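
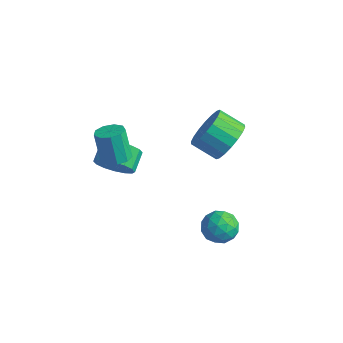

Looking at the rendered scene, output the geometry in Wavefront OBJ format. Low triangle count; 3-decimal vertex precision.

v 1.45 -0.017 -3.892
v 2.25 0.167 -3.513
v 1.99 -1.267 -4.427
v 2.79 -1.083 -4.048
v 2.08 -1.286 -3.527
v 1.746 -0.513 -3.197
v 2.494 -0.587 -4.743
v 2.16 0.186 -4.413
v 2.896 -0.185 -4.04
v 2.639 -0.617 -3.288
v 1.601 -0.483 -4.652
v 1.344 -0.915 -3.9
v 1.802 0.185 -3.656
v 2.438 -1.285 -4.284
v 2.02 -1.404 -3.978
v 2.49 -1.296 -3.755
v 1.506 -0.215 -3.47
v 1.976 -0.107 -3.247
v 1.876 -0.961 -3.255
v 2.264 -0.993 -4.693
v 2.734 -0.885 -4.47
v 1.75 0.196 -4.185
v 2.22 0.304 -3.962
v 2.364 -0.139 -4.685
v 2.652 0.086 -3.743
v 2.97 -0.649 -4.057
v 2.796 -0.357 -4.466
v 2.6 0.097 -4.271
v 2.502 -0.168 -3.301
v 2.819 -0.903 -3.615
v 2.402 -1.022 -3.309
v 2.205 -0.568 -3.114
v 2.881 -0.375 -3.61
v 1.421 -0.197 -4.325
v 1.738 -0.932 -4.639
v 2.035 -0.532 -4.826
v 1.838 -0.078 -4.631
v 1.27 -0.451 -3.883
v 1.588 -1.186 -4.197
v 1.64 -1.197 -3.669
v 1.444 -0.743 -3.474
v 1.359 -0.725 -4.33
v 0.681 1.569 -0.254
v 1.36 0.896 0.291
v 0.298 0.398 0.999
v -0.381 1.071 0.454
v 1.357 1.298 0.57
v 0.295 0.8 1.278
v 1.221 1.754 0.686
v 0.159 1.256 1.394
v 0.978 2.173 0.616
v -0.084 1.675 1.324
v 0.676 2.472 0.374
v -0.386 1.974 1.082
v 0.375 2.593 0.007
v -0.687 2.095 0.715
v 0.134 2.511 -0.411
v -0.928 2.012 0.297
v 0.002 2.242 -0.799
v -1.06 1.744 -0.091
v 0.005 1.84 -1.078
v -1.057 1.342 -0.37
v 0.141 1.384 -1.194
v -0.921 0.886 -0.486
v 0.384 0.965 -1.124
v -0.678 0.467 -0.416
v 0.686 0.666 -0.882
v -0.376 0.168 -0.174
v 0.987 0.545 -0.515
v -0.075 0.047 0.193
v 1.228 0.628 -0.097
v 0.166 0.129 0.611
v -3.152 -1.918 -2.32
v -2.789 -2.264 -1.477
v -3.205 -1.388 -0.938
v -3.568 -1.042 -1.78
v -2.421 -1.971 -1.669
v -2.838 -1.095 -1.129
v -2.249 -1.664 -2.034
v -2.666 -0.788 -1.495
v -2.319 -1.426 -2.476
v -2.736 -0.549 -1.937
v -2.612 -1.319 -2.876
v -3.029 -0.443 -2.337
v -3.05 -1.373 -3.127
v -3.466 -0.496 -2.588
v -3.515 -1.572 -3.162
v -3.931 -0.696 -2.623
v -3.882 -1.865 -2.971
v -4.299 -0.989 -2.431
v -4.054 -2.172 -2.605
v -4.471 -1.296 -2.066
v -3.984 -2.411 -2.163
v -4.401 -1.534 -1.624
v -3.691 -2.517 -1.763
v -4.108 -1.641 -1.224
v -3.254 -2.464 -1.512
v -3.67 -1.587 -0.973
v -2.143 -2.695 -0.419
v -1.633 -2.22 -0.282
v -2.128 -2.13 1.237
v -2.637 -2.605 1.099
v -2.038 -1.993 -0.427
v -2.532 -1.903 1.092
v -2.491 -2.095 -0.569
v -2.986 -2.004 0.95
v -2.781 -2.477 -0.64
v -3.276 -2.387 0.879
v -2.773 -2.962 -0.609
v -3.267 -2.872 0.91
v -2.469 -3.322 -0.489
v -2.964 -3.231 1.03
v -2.013 -3.388 -0.336
v -2.508 -3.298 1.183
v -1.618 -3.131 -0.223
v -2.112 -3.04 1.296
v -1.468 -2.669 -0.201
v -1.962 -2.579 1.318
f 1 38 17
f 38 12 41
f 17 41 6
f 38 41 17
f 1 17 13
f 17 6 18
f 13 18 2
f 17 18 13
f 1 13 22
f 13 2 23
f 22 23 8
f 13 23 22
f 1 22 34
f 22 8 37
f 34 37 11
f 22 37 34
f 1 34 38
f 34 11 42
f 38 42 12
f 34 42 38
f 2 18 29
f 18 6 32
f 29 32 10
f 18 32 29
f 6 41 19
f 41 12 40
f 19 40 5
f 41 40 19
f 12 42 39
f 42 11 35
f 39 35 3
f 42 35 39
f 11 37 36
f 37 8 24
f 36 24 7
f 37 24 36
f 8 23 28
f 23 2 25
f 28 25 9
f 23 25 28
f 4 30 16
f 30 10 31
f 16 31 5
f 30 31 16
f 4 16 14
f 16 5 15
f 14 15 3
f 16 15 14
f 4 14 21
f 14 3 20
f 21 20 7
f 14 20 21
f 4 21 26
f 21 7 27
f 26 27 9
f 21 27 26
f 4 26 30
f 26 9 33
f 30 33 10
f 26 33 30
f 5 31 19
f 31 10 32
f 19 32 6
f 31 32 19
f 3 15 39
f 15 5 40
f 39 40 12
f 15 40 39
f 7 20 36
f 20 3 35
f 36 35 11
f 20 35 36
f 9 27 28
f 27 7 24
f 28 24 8
f 27 24 28
f 10 33 29
f 33 9 25
f 29 25 2
f 33 25 29
f 44 43 47
f 44 47 45
f 45 47 48
f 45 48 46
f 47 43 49
f 47 49 48
f 48 49 50
f 48 50 46
f 49 43 51
f 49 51 50
f 50 51 52
f 50 52 46
f 51 43 53
f 51 53 52
f 52 53 54
f 52 54 46
f 53 43 55
f 53 55 54
f 54 55 56
f 54 56 46
f 55 43 57
f 55 57 56
f 56 57 58
f 56 58 46
f 57 43 59
f 57 59 58
f 58 59 60
f 58 60 46
f 59 43 61
f 59 61 60
f 60 61 62
f 60 62 46
f 61 43 63
f 61 63 62
f 62 63 64
f 62 64 46
f 63 43 65
f 63 65 64
f 64 65 66
f 64 66 46
f 65 43 67
f 65 67 66
f 66 67 68
f 66 68 46
f 67 43 69
f 67 69 68
f 68 69 70
f 68 70 46
f 69 43 71
f 69 71 70
f 70 71 72
f 70 72 46
f 71 43 44
f 71 44 72
f 72 44 45
f 72 45 46
f 74 73 77
f 74 77 75
f 75 77 78
f 75 78 76
f 77 73 79
f 77 79 78
f 78 79 80
f 78 80 76
f 79 73 81
f 79 81 80
f 80 81 82
f 80 82 76
f 81 73 83
f 81 83 82
f 82 83 84
f 82 84 76
f 83 73 85
f 83 85 84
f 84 85 86
f 84 86 76
f 85 73 87
f 85 87 86
f 86 87 88
f 86 88 76
f 87 73 89
f 87 89 88
f 88 89 90
f 88 90 76
f 89 73 91
f 89 91 90
f 90 91 92
f 90 92 76
f 91 73 93
f 91 93 92
f 92 93 94
f 92 94 76
f 93 73 95
f 93 95 94
f 94 95 96
f 94 96 76
f 95 73 97
f 95 97 96
f 96 97 98
f 96 98 76
f 97 73 74
f 97 74 98
f 98 74 75
f 98 75 76
f 100 99 103
f 100 103 101
f 101 103 104
f 101 104 102
f 103 99 105
f 103 105 104
f 104 105 106
f 104 106 102
f 105 99 107
f 105 107 106
f 106 107 108
f 106 108 102
f 107 99 109
f 107 109 108
f 108 109 110
f 108 110 102
f 109 99 111
f 109 111 110
f 110 111 112
f 110 112 102
f 111 99 113
f 111 113 112
f 112 113 114
f 112 114 102
f 113 99 115
f 113 115 114
f 114 115 116
f 114 116 102
f 115 99 117
f 115 117 116
f 116 117 118
f 116 118 102
f 117 99 100
f 117 100 118
f 118 100 101
f 118 101 102



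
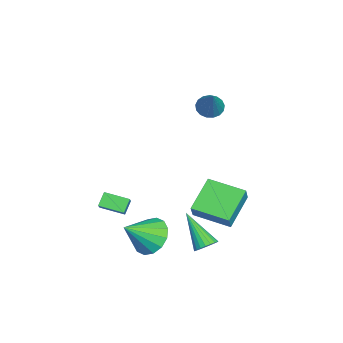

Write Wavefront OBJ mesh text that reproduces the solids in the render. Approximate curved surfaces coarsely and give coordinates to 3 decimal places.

v 2.988 3.589 -3.892
v 3.355 3.82 -3.448
v 1.892 2.551 -2.448
v 3.169 3.997 -3.462
v 2.951 4.105 -3.55
v 2.741 4.123 -3.697
v 2.572 4.049 -3.878
v 2.476 3.895 -4.061
v 2.469 3.689 -4.215
v 2.551 3.465 -4.314
v 2.709 3.263 -4.339
v 2.915 3.117 -4.287
v 3.134 3.053 -4.167
v 3.328 3.082 -4
v 3.463 3.198 -3.813
v 3.516 3.382 -3.641
v 3.478 3.602 -3.512
v -3.707 3.141 1.332
v -3.169 3.02 0.885
v -2.393 3.379 2.848
v -3.212 3.356 0.87
v -3.369 3.644 0.961
v -3.604 3.816 1.137
v -3.861 3.833 1.357
v -4.084 3.692 1.572
v -4.22 3.425 1.732
v -4.238 3.093 1.8
v -4.135 2.771 1.761
v -3.933 2.535 1.623
v -3.68 2.437 1.419
v -3.433 2.5 1.195
v -3.248 2.711 1.002
v 1.799 -1.482 -2.435
v 1.268 -1.275 -1.859
v 1.966 -0.275 -2.714
v 1.435 -0.068 -2.139
v 2.505 -1.432 -1.801
v 1.974 -1.225 -1.226
v 2.672 -0.225 -2.081
v 2.141 -0.018 -1.505
v -1.696 3.344 -2.975
v -1.115 3.295 -2.101
v -1.096 5.197 -3.27
v -0.515 5.148 -2.396
v -0.145 2.672 -4.044
v 0.436 2.623 -3.17
v 0.455 4.525 -4.339
v 1.036 4.476 -3.465
v 2.669 0.99 -3.633
v 3.561 1.614 -3.679
v 3.511 -0.13 -2.487
v 3.259 1.824 -3.252
v 2.798 1.81 -2.926
v 2.303 1.577 -2.79
v 1.906 1.186 -2.879
v 1.713 0.743 -3.171
v 1.776 0.366 -3.586
v 2.078 0.156 -4.013
v 2.539 0.17 -4.339
v 3.034 0.403 -4.475
v 3.432 0.794 -4.386
v 3.624 1.237 -4.095
f 2 1 4
f 2 4 3
f 4 1 5
f 4 5 3
f 5 1 6
f 5 6 3
f 6 1 7
f 6 7 3
f 7 1 8
f 7 8 3
f 8 1 9
f 8 9 3
f 9 1 10
f 9 10 3
f 10 1 11
f 10 11 3
f 11 1 12
f 11 12 3
f 12 1 13
f 12 13 3
f 13 1 14
f 13 14 3
f 14 1 15
f 14 15 3
f 15 1 16
f 15 16 3
f 16 1 17
f 16 17 3
f 17 1 2
f 17 2 3
f 19 18 21
f 19 21 20
f 21 18 22
f 21 22 20
f 22 18 23
f 22 23 20
f 23 18 24
f 23 24 20
f 24 18 25
f 24 25 20
f 25 18 26
f 25 26 20
f 26 18 27
f 26 27 20
f 27 18 28
f 27 28 20
f 28 18 29
f 28 29 20
f 29 18 30
f 29 30 20
f 30 18 31
f 30 31 20
f 31 18 32
f 31 32 20
f 32 18 19
f 32 19 20
f 34 36 33
f 37 34 33
f 33 36 35
f 35 37 33
f 34 40 36
f 38 34 37
f 38 40 34
f 36 40 35
f 39 37 35
f 35 40 39
f 39 38 37
f 40 38 39
f 42 44 41
f 45 42 41
f 41 44 43
f 43 45 41
f 42 48 44
f 46 42 45
f 46 48 42
f 44 48 43
f 47 45 43
f 43 48 47
f 47 46 45
f 48 46 47
f 50 49 52
f 50 52 51
f 52 49 53
f 52 53 51
f 53 49 54
f 53 54 51
f 54 49 55
f 54 55 51
f 55 49 56
f 55 56 51
f 56 49 57
f 56 57 51
f 57 49 58
f 57 58 51
f 58 49 59
f 58 59 51
f 59 49 60
f 59 60 51
f 60 49 61
f 60 61 51
f 61 49 62
f 61 62 51
f 62 49 50
f 62 50 51



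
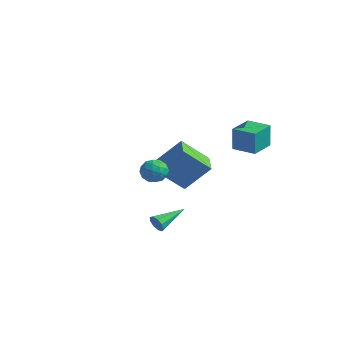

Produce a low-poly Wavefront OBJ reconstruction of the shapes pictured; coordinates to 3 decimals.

v -2.812 1.637 -2.497
v -2.079 1.86 -2.101
v -2.081 0.94 -3.459
v -1.348 1.163 -3.063
v -1.889 0.608 -2.686
v -2.341 1.039 -2.092
v -1.819 1.761 -3.468
v -2.271 2.192 -2.874
v -1.465 1.937 -2.702
v -1.509 1.225 -2.219
v -2.651 1.575 -3.341
v -2.695 0.863 -2.858
v -2.51 1.81 -2.215
v -1.65 0.99 -3.345
v -1.968 0.664 -3.124
v -1.537 0.795 -2.891
v -2.664 1.327 -2.209
v -2.233 1.458 -1.976
v -2.121 0.722 -2.32
v -1.927 1.342 -3.584
v -1.496 1.473 -3.351
v -2.623 2.005 -2.669
v -2.192 2.136 -2.436
v -2.039 2.078 -3.24
v -1.718 1.986 -2.335
v -1.288 1.576 -2.901
v -1.565 1.928 -3.139
v -1.831 2.181 -2.789
v -1.744 1.568 -2.051
v -1.314 1.158 -2.617
v -1.632 0.831 -2.395
v -1.898 1.085 -2.045
v -1.383 1.613 -2.404
v -2.846 1.642 -2.943
v -2.416 1.232 -3.509
v -2.262 1.715 -3.515
v -2.528 1.969 -3.165
v -2.872 1.224 -2.659
v -2.442 0.814 -3.225
v -2.329 0.619 -2.771
v -2.595 0.872 -2.421
v -2.777 1.187 -3.156
v 3.136 -3.524 -3.165
v 3.376 -3.699 -2.679
v 3.384 -1.716 -2.635
v 3.649 -3.656 -2.955
v 3.681 -3.551 -3.329
v 3.458 -3.433 -3.626
v 3.085 -3.357 -3.708
v 2.735 -3.36 -3.536
v 2.573 -3.439 -3.19
v 2.674 -3.558 -2.833
v 2.991 -3.661 -2.631
v 2.712 2.617 0.151
v 2.733 2.572 1.67
v 2.413 4.157 0.201
v 2.434 4.112 1.72
v 4.106 2.888 0.14
v 4.127 2.843 1.659
v 3.807 4.428 0.19
v 3.828 4.383 1.709
v -3.764 3.101 -3.148
v -2.702 4.159 -1.538
v -2.774 4.358 -4.628
v -1.711 5.416 -3.018
v -2.589 2.064 -3.242
v -1.526 3.122 -1.632
v -1.598 3.321 -4.722
v -0.536 4.379 -3.112
f 1 38 17
f 38 12 41
f 17 41 6
f 38 41 17
f 1 17 13
f 17 6 18
f 13 18 2
f 17 18 13
f 1 13 22
f 13 2 23
f 22 23 8
f 13 23 22
f 1 22 34
f 22 8 37
f 34 37 11
f 22 37 34
f 1 34 38
f 34 11 42
f 38 42 12
f 34 42 38
f 2 18 29
f 18 6 32
f 29 32 10
f 18 32 29
f 6 41 19
f 41 12 40
f 19 40 5
f 41 40 19
f 12 42 39
f 42 11 35
f 39 35 3
f 42 35 39
f 11 37 36
f 37 8 24
f 36 24 7
f 37 24 36
f 8 23 28
f 23 2 25
f 28 25 9
f 23 25 28
f 4 30 16
f 30 10 31
f 16 31 5
f 30 31 16
f 4 16 14
f 16 5 15
f 14 15 3
f 16 15 14
f 4 14 21
f 14 3 20
f 21 20 7
f 14 20 21
f 4 21 26
f 21 7 27
f 26 27 9
f 21 27 26
f 4 26 30
f 26 9 33
f 30 33 10
f 26 33 30
f 5 31 19
f 31 10 32
f 19 32 6
f 31 32 19
f 3 15 39
f 15 5 40
f 39 40 12
f 15 40 39
f 7 20 36
f 20 3 35
f 36 35 11
f 20 35 36
f 9 27 28
f 27 7 24
f 28 24 8
f 27 24 28
f 10 33 29
f 33 9 25
f 29 25 2
f 33 25 29
f 44 43 46
f 44 46 45
f 46 43 47
f 46 47 45
f 47 43 48
f 47 48 45
f 48 43 49
f 48 49 45
f 49 43 50
f 49 50 45
f 50 43 51
f 50 51 45
f 51 43 52
f 51 52 45
f 52 43 53
f 52 53 45
f 53 43 44
f 53 44 45
f 55 57 54
f 58 55 54
f 54 57 56
f 56 58 54
f 55 61 57
f 59 55 58
f 59 61 55
f 57 61 56
f 60 58 56
f 56 61 60
f 60 59 58
f 61 59 60
f 63 65 62
f 66 63 62
f 62 65 64
f 64 66 62
f 63 69 65
f 67 63 66
f 67 69 63
f 65 69 64
f 68 66 64
f 64 69 68
f 68 67 66
f 69 67 68



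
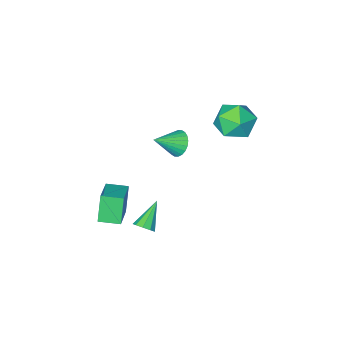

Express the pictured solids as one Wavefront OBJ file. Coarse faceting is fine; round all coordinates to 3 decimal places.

v 2.381 -0.788 -3.809
v 1.955 -1.205 -2.4
v 3.368 0.442 -3.147
v 2.942 0.025 -1.738
v 3.218 -1.485 -3.762
v 2.792 -1.902 -2.353
v 4.205 -0.255 -3.1
v 3.779 -0.672 -1.691
v -3.494 0.929 1.278
v -2.733 1.755 1.443
v -2.567 -0.155 2.437
v -1.806 0.671 2.602
v -2.864 0.786 2.998
v -3.437 1.456 2.282
v -1.863 0.144 1.598
v -2.436 0.814 0.882
v -1.725 1.271 1.641
v -2.344 1.667 2.507
v -2.956 -0.067 1.373
v -3.575 0.329 2.239
v -1 -1.539 -0.867
v -0.658 -1.809 -1.489
v 0.26 -1.721 -0.093
v -0.601 -1.519 -1.513
v -0.605 -1.232 -1.439
v -0.669 -0.992 -1.278
v -0.784 -0.835 -1.054
v -0.931 -0.785 -0.801
v -1.089 -0.85 -0.559
v -1.234 -1.019 -0.363
v -1.343 -1.268 -0.244
v -1.4 -1.558 -0.22
v -1.396 -1.845 -0.294
v -1.331 -2.086 -0.456
v -1.217 -2.243 -0.679
v -1.069 -2.293 -0.932
v -0.911 -2.228 -1.174
v -0.767 -2.058 -1.37
v 3.384 2.561 -1.494
v 3.772 2.502 -1.109
v 2.336 1.979 -0.526
v 3.612 2.841 -1.079
v 3.344 3.049 -1.243
v 3.096 3.029 -1.524
v 2.982 2.79 -1.791
v 3.056 2.444 -1.919
v 3.283 2.153 -1.848
v 3.558 2.053 -1.611
v 3.751 2.191 -1.319
f 2 4 1
f 5 2 1
f 1 4 3
f 3 5 1
f 2 8 4
f 6 2 5
f 6 8 2
f 4 8 3
f 7 5 3
f 3 8 7
f 7 6 5
f 8 6 7
f 9 20 14
f 9 14 10
f 9 10 16
f 9 16 19
f 9 19 20
f 10 14 18
f 14 20 13
f 20 19 11
f 19 16 15
f 16 10 17
f 12 18 13
f 12 13 11
f 12 11 15
f 12 15 17
f 12 17 18
f 13 18 14
f 11 13 20
f 15 11 19
f 17 15 16
f 18 17 10
f 22 21 24
f 22 24 23
f 24 21 25
f 24 25 23
f 25 21 26
f 25 26 23
f 26 21 27
f 26 27 23
f 27 21 28
f 27 28 23
f 28 21 29
f 28 29 23
f 29 21 30
f 29 30 23
f 30 21 31
f 30 31 23
f 31 21 32
f 31 32 23
f 32 21 33
f 32 33 23
f 33 21 34
f 33 34 23
f 34 21 35
f 34 35 23
f 35 21 36
f 35 36 23
f 36 21 37
f 36 37 23
f 37 21 38
f 37 38 23
f 38 21 22
f 38 22 23
f 40 39 42
f 40 42 41
f 42 39 43
f 42 43 41
f 43 39 44
f 43 44 41
f 44 39 45
f 44 45 41
f 45 39 46
f 45 46 41
f 46 39 47
f 46 47 41
f 47 39 48
f 47 48 41
f 48 39 49
f 48 49 41
f 49 39 40
f 49 40 41



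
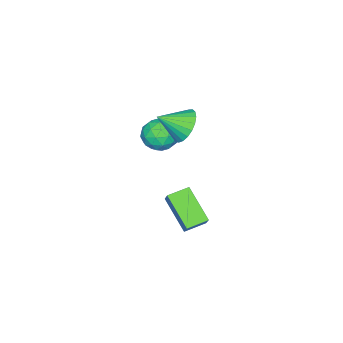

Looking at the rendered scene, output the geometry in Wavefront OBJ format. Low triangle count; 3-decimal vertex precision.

v -3.757 -2.191 3.082
v -3.049 -2.02 2.488
v -2.923 -3.089 3.818
v -2.994 -1.745 2.761
v -3.071 -1.548 3.09
v -3.267 -1.462 3.417
v -3.547 -1.502 3.686
v -3.864 -1.661 3.851
v -4.162 -1.911 3.883
v -4.39 -2.21 3.776
v -4.509 -2.506 3.55
v -4.498 -2.747 3.242
v -4.358 -2.892 2.907
v -4.115 -2.915 2.602
v -3.81 -2.814 2.38
v -3.495 -2.604 2.28
v -3.226 -2.323 2.318
v -3.43 -3.234 2.544
v -2.95 -3.383 1.767
v -4.67 -3.737 1.873
v -4.19 -3.886 1.096
v -4.036 -4.41 1.844
v -3.269 -4.099 2.258
v -4.351 -3.021 1.382
v -3.584 -2.71 1.796
v -3.519 -3.251 1.049
v -3.324 -4.11 1.334
v -4.296 -3.01 2.306
v -4.101 -3.869 2.591
v -3.081 -3.264 2.214
v -4.539 -3.856 1.426
v -4.448 -4.164 1.865
v -4.166 -4.252 1.409
v -3.269 -3.685 2.503
v -2.987 -3.773 2.046
v -3.625 -4.376 2.091
v -4.633 -3.347 1.594
v -4.351 -3.435 1.137
v -3.454 -2.868 2.231
v -3.172 -2.956 1.775
v -3.995 -2.744 1.549
v -3.133 -3.274 1.336
v -3.862 -3.571 0.942
v -3.956 -3.062 1.109
v -3.506 -2.879 1.353
v -3.019 -3.779 1.503
v -3.748 -4.075 1.109
v -3.657 -4.383 1.548
v -3.207 -4.2 1.792
v -3.353 -3.702 1.081
v -3.872 -3.045 2.531
v -4.601 -3.341 2.137
v -4.413 -2.92 1.848
v -3.963 -2.737 2.092
v -3.758 -3.549 2.698
v -4.487 -3.846 2.304
v -4.114 -4.241 2.287
v -3.664 -4.058 2.531
v -4.267 -3.418 2.559
v -4.554 -2.629 -2.167
v -4.132 -2.199 -1.419
v -3.96 -1.155 -3.349
v -3.538 -0.726 -2.601
v -3.622 -3.174 -2.379
v -3.2 -2.745 -1.631
v -3.028 -1.701 -3.561
v -2.606 -1.271 -2.813
f 2 1 4
f 2 4 3
f 4 1 5
f 4 5 3
f 5 1 6
f 5 6 3
f 6 1 7
f 6 7 3
f 7 1 8
f 7 8 3
f 8 1 9
f 8 9 3
f 9 1 10
f 9 10 3
f 10 1 11
f 10 11 3
f 11 1 12
f 11 12 3
f 12 1 13
f 12 13 3
f 13 1 14
f 13 14 3
f 14 1 15
f 14 15 3
f 15 1 16
f 15 16 3
f 16 1 17
f 16 17 3
f 17 1 2
f 17 2 3
f 18 55 34
f 55 29 58
f 34 58 23
f 55 58 34
f 18 34 30
f 34 23 35
f 30 35 19
f 34 35 30
f 18 30 39
f 30 19 40
f 39 40 25
f 30 40 39
f 18 39 51
f 39 25 54
f 51 54 28
f 39 54 51
f 18 51 55
f 51 28 59
f 55 59 29
f 51 59 55
f 19 35 46
f 35 23 49
f 46 49 27
f 35 49 46
f 23 58 36
f 58 29 57
f 36 57 22
f 58 57 36
f 29 59 56
f 59 28 52
f 56 52 20
f 59 52 56
f 28 54 53
f 54 25 41
f 53 41 24
f 54 41 53
f 25 40 45
f 40 19 42
f 45 42 26
f 40 42 45
f 21 47 33
f 47 27 48
f 33 48 22
f 47 48 33
f 21 33 31
f 33 22 32
f 31 32 20
f 33 32 31
f 21 31 38
f 31 20 37
f 38 37 24
f 31 37 38
f 21 38 43
f 38 24 44
f 43 44 26
f 38 44 43
f 21 43 47
f 43 26 50
f 47 50 27
f 43 50 47
f 22 48 36
f 48 27 49
f 36 49 23
f 48 49 36
f 20 32 56
f 32 22 57
f 56 57 29
f 32 57 56
f 24 37 53
f 37 20 52
f 53 52 28
f 37 52 53
f 26 44 45
f 44 24 41
f 45 41 25
f 44 41 45
f 27 50 46
f 50 26 42
f 46 42 19
f 50 42 46
f 61 63 60
f 64 61 60
f 60 63 62
f 62 64 60
f 61 67 63
f 65 61 64
f 65 67 61
f 63 67 62
f 66 64 62
f 62 67 66
f 66 65 64
f 67 65 66



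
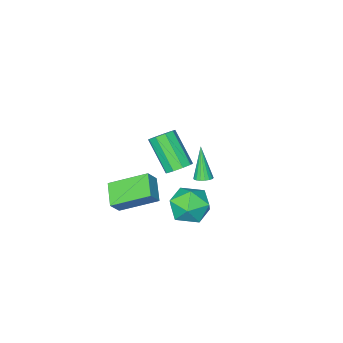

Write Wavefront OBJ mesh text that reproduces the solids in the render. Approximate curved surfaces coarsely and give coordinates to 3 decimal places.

v -1.142 1.52 -2.014
v -0.687 2.034 -1.083
v 0.167 0.186 -1.917
v 0.622 0.7 -0.986
v -0.414 0.19 -0.917
v -1.223 1.014 -0.977
v 0.703 1.206 -2.023
v -0.106 2.03 -2.083
v 0.453 1.839 -1.088
v -0.237 1.211 -0.405
v -0.283 1.009 -2.595
v -0.973 0.381 -1.912
v -3.273 -1.598 -2.881
v -2.905 -1.932 -2.935
v -3.647 -2.302 -1.079
v -2.801 -1.757 -2.845
v -2.79 -1.551 -2.762
v -2.875 -1.354 -2.703
v -3.039 -1.205 -2.679
v -3.249 -1.134 -2.694
v -3.464 -1.155 -2.747
v -3.641 -1.264 -2.826
v -3.746 -1.438 -2.916
v -3.757 -1.645 -2.999
v -3.672 -1.841 -3.059
v -3.508 -1.99 -3.083
v -3.298 -2.061 -3.067
v -3.083 -2.04 -3.014
v 2.367 -1.099 -0.356
v 1.038 0.248 0.577
v 3.012 -0.048 -0.954
v 1.683 1.299 -0.021
v 2.917 -1.039 0.341
v 1.588 0.308 1.274
v 3.562 0.012 -0.257
v 2.233 1.359 0.676
v 1.354 2.353 2.853
v 1.847 2.001 2.544
v 1.799 0.636 4.018
v 1.306 0.987 4.327
v 2.033 2.311 2.837
v 1.984 0.946 4.311
v 1.9 2.641 3.137
v 1.852 1.275 4.612
v 1.513 2.835 3.305
v 1.464 1.47 4.779
v 1.051 2.804 3.261
v 1.002 1.439 4.735
v 0.731 2.562 3.026
v 0.682 1.196 4.5
v 0.702 2.221 2.71
v 0.654 0.856 4.184
v 0.979 1.943 2.461
v 0.931 0.577 3.935
v 1.431 1.856 2.395
v 1.383 0.49 3.87
f 1 12 6
f 1 6 2
f 1 2 8
f 1 8 11
f 1 11 12
f 2 6 10
f 6 12 5
f 12 11 3
f 11 8 7
f 8 2 9
f 4 10 5
f 4 5 3
f 4 3 7
f 4 7 9
f 4 9 10
f 5 10 6
f 3 5 12
f 7 3 11
f 9 7 8
f 10 9 2
f 14 13 16
f 14 16 15
f 16 13 17
f 16 17 15
f 17 13 18
f 17 18 15
f 18 13 19
f 18 19 15
f 19 13 20
f 19 20 15
f 20 13 21
f 20 21 15
f 21 13 22
f 21 22 15
f 22 13 23
f 22 23 15
f 23 13 24
f 23 24 15
f 24 13 25
f 24 25 15
f 25 13 26
f 25 26 15
f 26 13 27
f 26 27 15
f 27 13 28
f 27 28 15
f 28 13 14
f 28 14 15
f 30 32 29
f 33 30 29
f 29 32 31
f 31 33 29
f 30 36 32
f 34 30 33
f 34 36 30
f 32 36 31
f 35 33 31
f 31 36 35
f 35 34 33
f 36 34 35
f 38 37 41
f 38 41 39
f 39 41 42
f 39 42 40
f 41 37 43
f 41 43 42
f 42 43 44
f 42 44 40
f 43 37 45
f 43 45 44
f 44 45 46
f 44 46 40
f 45 37 47
f 45 47 46
f 46 47 48
f 46 48 40
f 47 37 49
f 47 49 48
f 48 49 50
f 48 50 40
f 49 37 51
f 49 51 50
f 50 51 52
f 50 52 40
f 51 37 53
f 51 53 52
f 52 53 54
f 52 54 40
f 53 37 55
f 53 55 54
f 54 55 56
f 54 56 40
f 55 37 38
f 55 38 56
f 56 38 39
f 56 39 40



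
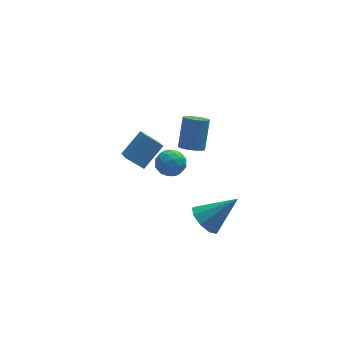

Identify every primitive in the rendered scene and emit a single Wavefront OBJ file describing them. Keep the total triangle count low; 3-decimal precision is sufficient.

v 0.02 -0.306 1.126
v 0.333 0.084 0.794
v 0.733 0.876 2.102
v 0.42 0.486 2.434
v 0.07 0.199 0.806
v 0.47 0.99 2.113
v -0.205 0.198 0.89
v 0.195 0.989 2.198
v -0.428 0.082 1.029
v -0.028 0.873 2.336
v -0.548 -0.124 1.19
v -0.148 0.668 2.497
v -0.538 -0.37 1.336
v -0.138 0.421 2.644
v -0.401 -0.602 1.435
v -0.001 0.189 2.742
v -0.167 -0.767 1.462
v 0.234 0.025 2.77
v 0.11 -0.825 1.413
v 0.51 -0.033 2.721
v 0.366 -0.765 1.298
v 0.766 0.027 2.606
v 0.543 -0.599 1.144
v 0.943 0.192 2.451
v 0.6 -0.366 0.985
v 1 0.425 2.293
v 0.524 -0.12 0.859
v 0.924 0.672 2.167
v -1.012 2.32 -2.065
v -0.498 2.513 -1.513
v -0.342 1.287 -2.327
v 0.172 1.48 -1.775
v -0.547 1.257 -1.577
v -0.961 1.895 -1.415
v 0.121 1.905 -2.425
v -0.293 2.543 -2.263
v 0.202 2.256 -1.735
v -0.211 1.856 -1.211
v -0.629 1.944 -2.629
v -1.042 1.544 -2.105
v -0.814 2.507 -1.766
v -0.026 1.293 -2.074
v -0.449 1.162 -1.958
v -0.147 1.275 -1.633
v -1.086 2.144 -1.709
v -0.784 2.257 -1.384
v -0.813 1.519 -1.422
v -0.056 1.543 -2.456
v 0.246 1.656 -2.131
v -0.693 2.525 -2.207
v -0.391 2.638 -1.882
v -0.027 2.281 -2.418
v -0.101 2.47 -1.572
v 0.293 1.862 -1.726
v 0.264 2.112 -2.108
v 0.02 2.488 -2.013
v -0.343 2.234 -1.264
v 0.05 1.627 -1.418
v -0.372 1.496 -1.302
v -0.615 1.871 -1.207
v 0.068 2.083 -1.395
v -0.89 2.173 -2.422
v -0.497 1.566 -2.576
v -0.225 1.929 -2.633
v -0.468 2.304 -2.538
v -1.133 1.938 -2.114
v -0.739 1.33 -2.268
v -0.86 1.312 -1.827
v -1.104 1.688 -1.732
v -0.908 1.717 -2.445
v 0.612 -0.55 -4.069
v 1.138 -0.114 -4.639
v 2.088 -0.61 -2.751
v 0.839 0.283 -4.286
v 0.434 0.29 -3.831
v 0.112 -0.096 -3.488
v 0.024 -0.694 -3.416
v 0.21 -1.225 -3.65
v 0.585 -1.439 -4.079
v 0.972 -1.238 -4.504
v 1.19 -0.714 -4.725
v -2.318 -1.259 1.048
v -3.03 -0.826 1.565
v -2.211 0.234 -0.055
v -2.922 0.667 0.462
v -1.338 -0.687 1.918
v -2.049 -0.254 2.435
v -1.23 0.806 0.815
v -1.942 1.239 1.332
f 2 1 5
f 2 5 3
f 3 5 6
f 3 6 4
f 5 1 7
f 5 7 6
f 6 7 8
f 6 8 4
f 7 1 9
f 7 9 8
f 8 9 10
f 8 10 4
f 9 1 11
f 9 11 10
f 10 11 12
f 10 12 4
f 11 1 13
f 11 13 12
f 12 13 14
f 12 14 4
f 13 1 15
f 13 15 14
f 14 15 16
f 14 16 4
f 15 1 17
f 15 17 16
f 16 17 18
f 16 18 4
f 17 1 19
f 17 19 18
f 18 19 20
f 18 20 4
f 19 1 21
f 19 21 20
f 20 21 22
f 20 22 4
f 21 1 23
f 21 23 22
f 22 23 24
f 22 24 4
f 23 1 25
f 23 25 24
f 24 25 26
f 24 26 4
f 25 1 27
f 25 27 26
f 26 27 28
f 26 28 4
f 27 1 2
f 27 2 28
f 28 2 3
f 28 3 4
f 29 66 45
f 66 40 69
f 45 69 34
f 66 69 45
f 29 45 41
f 45 34 46
f 41 46 30
f 45 46 41
f 29 41 50
f 41 30 51
f 50 51 36
f 41 51 50
f 29 50 62
f 50 36 65
f 62 65 39
f 50 65 62
f 29 62 66
f 62 39 70
f 66 70 40
f 62 70 66
f 30 46 57
f 46 34 60
f 57 60 38
f 46 60 57
f 34 69 47
f 69 40 68
f 47 68 33
f 69 68 47
f 40 70 67
f 70 39 63
f 67 63 31
f 70 63 67
f 39 65 64
f 65 36 52
f 64 52 35
f 65 52 64
f 36 51 56
f 51 30 53
f 56 53 37
f 51 53 56
f 32 58 44
f 58 38 59
f 44 59 33
f 58 59 44
f 32 44 42
f 44 33 43
f 42 43 31
f 44 43 42
f 32 42 49
f 42 31 48
f 49 48 35
f 42 48 49
f 32 49 54
f 49 35 55
f 54 55 37
f 49 55 54
f 32 54 58
f 54 37 61
f 58 61 38
f 54 61 58
f 33 59 47
f 59 38 60
f 47 60 34
f 59 60 47
f 31 43 67
f 43 33 68
f 67 68 40
f 43 68 67
f 35 48 64
f 48 31 63
f 64 63 39
f 48 63 64
f 37 55 56
f 55 35 52
f 56 52 36
f 55 52 56
f 38 61 57
f 61 37 53
f 57 53 30
f 61 53 57
f 72 71 74
f 72 74 73
f 74 71 75
f 74 75 73
f 75 71 76
f 75 76 73
f 76 71 77
f 76 77 73
f 77 71 78
f 77 78 73
f 78 71 79
f 78 79 73
f 79 71 80
f 79 80 73
f 80 71 81
f 80 81 73
f 81 71 72
f 81 72 73
f 83 85 82
f 86 83 82
f 82 85 84
f 84 86 82
f 83 89 85
f 87 83 86
f 87 89 83
f 85 89 84
f 88 86 84
f 84 89 88
f 88 87 86
f 89 87 88



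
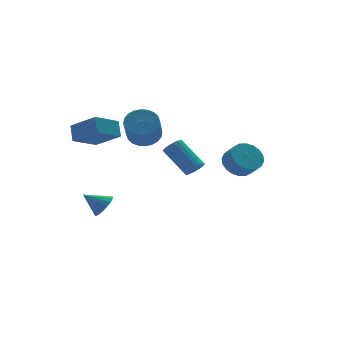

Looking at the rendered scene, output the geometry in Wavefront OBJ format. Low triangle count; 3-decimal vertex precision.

v 3.651 -1.293 -0.058
v 4.529 -1.612 -0.539
v 4.686 -2.406 0.278
v 3.809 -2.087 0.758
v 4.684 -1.282 -0.247
v 4.842 -2.076 0.57
v 4.635 -0.953 0.082
v 4.793 -1.747 0.898
v 4.391 -0.692 0.383
v 4.549 -1.486 1.199
v 4 -0.55 0.597
v 4.158 -1.344 1.413
v 3.54 -0.555 0.681
v 3.698 -1.349 1.497
v 3.103 -0.706 0.618
v 3.261 -1.5 1.435
v 2.774 -0.974 0.422
v 2.931 -1.768 1.239
v 2.618 -1.304 0.13
v 2.776 -2.098 0.947
v 2.667 -1.633 -0.198
v 2.825 -2.427 0.618
v 2.911 -1.894 -0.499
v 3.069 -2.688 0.317
v 3.302 -2.036 -0.713
v 3.46 -2.83 0.103
v 3.762 -2.031 -0.797
v 3.92 -2.825 0.019
v 4.199 -1.88 -0.735
v 4.357 -2.674 0.082
v -1.035 -4.635 1.842
v -0.636 -4.233 1.565
v -1.207 -2.744 2.9
v -1.605 -3.145 3.178
v -0.874 -4.195 1.421
v -1.444 -2.706 2.756
v -1.143 -4.244 1.36
v -1.713 -2.755 2.696
v -1.391 -4.37 1.395
v -1.961 -2.881 2.731
v -1.568 -4.549 1.519
v -2.139 -3.059 2.854
v -1.64 -4.744 1.706
v -2.21 -3.255 3.042
v -1.592 -4.918 1.921
v -2.162 -3.429 3.256
v -1.433 -5.036 2.12
v -2.004 -3.547 3.455
v -1.196 -5.074 2.264
v -1.766 -3.585 3.599
v -0.927 -5.025 2.324
v -1.497 -3.536 3.66
v -0.679 -4.899 2.289
v -1.249 -3.41 3.625
v -0.501 -4.721 2.166
v -1.072 -3.231 3.501
v -0.43 -4.525 1.978
v -1 -3.036 3.314
v -0.478 -4.351 1.764
v -1.048 -2.862 3.099
v -3.373 1.678 -3.123
v -2.976 1.339 -2.439
v -4.367 2.302 -2.237
v -2.792 1.704 -2.489
v -2.741 2.063 -2.684
v -2.835 2.334 -2.98
v -3.052 2.454 -3.308
v -3.342 2.397 -3.594
v -3.64 2.175 -3.772
v -3.876 1.839 -3.801
v -3.998 1.467 -3.675
v -3.976 1.143 -3.422
v -3.816 0.941 -3.101
v -3.554 0.909 -2.785
v -3.251 1.052 -2.546
v -4.522 3.199 1.717
v -3.671 1.739 2.769
v -4.273 3.965 2.58
v -3.422 2.505 3.631
v -2.878 3.575 0.909
v -2.027 2.115 1.96
v -2.629 4.341 1.771
v -1.778 2.881 2.823
v -0.397 2.37 1.76
v 0.555 2.195 2.111
v -0.171 1.135 3.551
v -1.123 1.31 3.2
v 0.459 2.531 2.31
v -0.267 1.47 3.75
v 0.232 2.842 2.425
v -0.494 1.782 3.865
v -0.09 3.082 2.439
v -0.816 2.021 3.879
v -0.459 3.213 2.349
v -1.185 2.153 3.789
v -0.819 3.216 2.17
v -1.545 2.155 3.61
v -1.114 3.09 1.928
v -1.84 2.03 3.368
v -1.3 2.854 1.661
v -2.027 1.794 3.101
v -1.349 2.545 1.409
v -2.075 1.485 2.849
v -1.253 2.21 1.21
v -1.979 1.149 2.65
v -1.026 1.898 1.095
v -1.752 0.838 2.535
v -0.704 1.659 1.081
v -1.43 0.598 2.521
v -0.335 1.527 1.171
v -1.061 0.467 2.611
v 0.025 1.525 1.35
v -0.701 0.464 2.79
v 0.32 1.65 1.592
v -0.406 0.59 3.032
v 0.507 1.886 1.859
v -0.22 0.826 3.299
f 2 1 5
f 2 5 3
f 3 5 6
f 3 6 4
f 5 1 7
f 5 7 6
f 6 7 8
f 6 8 4
f 7 1 9
f 7 9 8
f 8 9 10
f 8 10 4
f 9 1 11
f 9 11 10
f 10 11 12
f 10 12 4
f 11 1 13
f 11 13 12
f 12 13 14
f 12 14 4
f 13 1 15
f 13 15 14
f 14 15 16
f 14 16 4
f 15 1 17
f 15 17 16
f 16 17 18
f 16 18 4
f 17 1 19
f 17 19 18
f 18 19 20
f 18 20 4
f 19 1 21
f 19 21 20
f 20 21 22
f 20 22 4
f 21 1 23
f 21 23 22
f 22 23 24
f 22 24 4
f 23 1 25
f 23 25 24
f 24 25 26
f 24 26 4
f 25 1 27
f 25 27 26
f 26 27 28
f 26 28 4
f 27 1 29
f 27 29 28
f 28 29 30
f 28 30 4
f 29 1 2
f 29 2 30
f 30 2 3
f 30 3 4
f 32 31 35
f 32 35 33
f 33 35 36
f 33 36 34
f 35 31 37
f 35 37 36
f 36 37 38
f 36 38 34
f 37 31 39
f 37 39 38
f 38 39 40
f 38 40 34
f 39 31 41
f 39 41 40
f 40 41 42
f 40 42 34
f 41 31 43
f 41 43 42
f 42 43 44
f 42 44 34
f 43 31 45
f 43 45 44
f 44 45 46
f 44 46 34
f 45 31 47
f 45 47 46
f 46 47 48
f 46 48 34
f 47 31 49
f 47 49 48
f 48 49 50
f 48 50 34
f 49 31 51
f 49 51 50
f 50 51 52
f 50 52 34
f 51 31 53
f 51 53 52
f 52 53 54
f 52 54 34
f 53 31 55
f 53 55 54
f 54 55 56
f 54 56 34
f 55 31 57
f 55 57 56
f 56 57 58
f 56 58 34
f 57 31 59
f 57 59 58
f 58 59 60
f 58 60 34
f 59 31 32
f 59 32 60
f 60 32 33
f 60 33 34
f 62 61 64
f 62 64 63
f 64 61 65
f 64 65 63
f 65 61 66
f 65 66 63
f 66 61 67
f 66 67 63
f 67 61 68
f 67 68 63
f 68 61 69
f 68 69 63
f 69 61 70
f 69 70 63
f 70 61 71
f 70 71 63
f 71 61 72
f 71 72 63
f 72 61 73
f 72 73 63
f 73 61 74
f 73 74 63
f 74 61 75
f 74 75 63
f 75 61 62
f 75 62 63
f 77 79 76
f 80 77 76
f 76 79 78
f 78 80 76
f 77 83 79
f 81 77 80
f 81 83 77
f 79 83 78
f 82 80 78
f 78 83 82
f 82 81 80
f 83 81 82
f 85 84 88
f 85 88 86
f 86 88 89
f 86 89 87
f 88 84 90
f 88 90 89
f 89 90 91
f 89 91 87
f 90 84 92
f 90 92 91
f 91 92 93
f 91 93 87
f 92 84 94
f 92 94 93
f 93 94 95
f 93 95 87
f 94 84 96
f 94 96 95
f 95 96 97
f 95 97 87
f 96 84 98
f 96 98 97
f 97 98 99
f 97 99 87
f 98 84 100
f 98 100 99
f 99 100 101
f 99 101 87
f 100 84 102
f 100 102 101
f 101 102 103
f 101 103 87
f 102 84 104
f 102 104 103
f 103 104 105
f 103 105 87
f 104 84 106
f 104 106 105
f 105 106 107
f 105 107 87
f 106 84 108
f 106 108 107
f 107 108 109
f 107 109 87
f 108 84 110
f 108 110 109
f 109 110 111
f 109 111 87
f 110 84 112
f 110 112 111
f 111 112 113
f 111 113 87
f 112 84 114
f 112 114 113
f 113 114 115
f 113 115 87
f 114 84 116
f 114 116 115
f 115 116 117
f 115 117 87
f 116 84 85
f 116 85 117
f 117 85 86
f 117 86 87



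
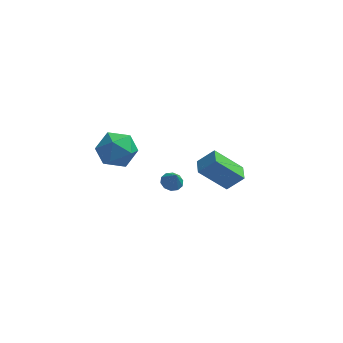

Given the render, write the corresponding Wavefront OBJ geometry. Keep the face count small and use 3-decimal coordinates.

v 0.46 2.812 -3.603
v 1.042 2.708 -3.822
v 0.74 2.428 -2.677
v 1.032 3.066 -3.67
v 0.805 3.328 -3.493
v 0.445 3.392 -3.358
v 0.091 3.235 -3.316
v -0.121 2.916 -3.384
v -0.112 2.557 -3.535
v 0.116 2.296 -3.712
v 0.475 2.231 -3.848
v 0.829 2.389 -3.889
v -1.405 -1.503 3.632
v -0.951 -2.195 4.439
v -2.189 -2.985 2.801
v -1.735 -3.677 3.608
v -2.579 -2.937 3.889
v -2.094 -2.021 4.402
v -1.046 -3.159 2.838
v -0.561 -2.243 3.351
v -0.729 -3.219 3.949
v -1.677 -3.082 4.598
v -1.463 -2.098 2.642
v -2.411 -1.961 3.291
v 3.825 -2.237 0.754
v 2.419 -2.504 2.194
v 3.671 -1.32 0.774
v 2.265 -1.587 2.213
v 4.675 -2.113 1.607
v 3.269 -2.38 3.046
v 4.521 -1.196 1.626
v 3.115 -1.463 3.066
f 2 1 4
f 2 4 3
f 4 1 5
f 4 5 3
f 5 1 6
f 5 6 3
f 6 1 7
f 6 7 3
f 7 1 8
f 7 8 3
f 8 1 9
f 8 9 3
f 9 1 10
f 9 10 3
f 10 1 11
f 10 11 3
f 11 1 12
f 11 12 3
f 12 1 2
f 12 2 3
f 13 24 18
f 13 18 14
f 13 14 20
f 13 20 23
f 13 23 24
f 14 18 22
f 18 24 17
f 24 23 15
f 23 20 19
f 20 14 21
f 16 22 17
f 16 17 15
f 16 15 19
f 16 19 21
f 16 21 22
f 17 22 18
f 15 17 24
f 19 15 23
f 21 19 20
f 22 21 14
f 26 28 25
f 29 26 25
f 25 28 27
f 27 29 25
f 26 32 28
f 30 26 29
f 30 32 26
f 28 32 27
f 31 29 27
f 27 32 31
f 31 30 29
f 32 30 31



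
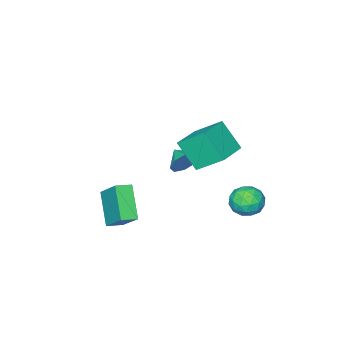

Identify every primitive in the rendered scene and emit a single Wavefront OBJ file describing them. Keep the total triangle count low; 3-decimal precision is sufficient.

v -3.015 -2.774 -1.891
v -2.585 -3.101 -2.573
v -3.165 -3.726 -1.529
v -2.184 -2.967 -2.058
v -2.27 -2.721 -1.445
v -2.793 -2.505 -1.094
v -3.446 -2.447 -1.21
v -3.847 -2.58 -1.725
v -3.761 -2.827 -2.337
v -3.238 -3.042 -2.688
v -0.442 0.572 3.025
v -0.997 1.787 4.044
v -0.625 1.634 1.659
v -1.181 2.849 2.678
v 1.181 1.131 3.242
v 0.625 2.346 4.261
v 0.997 2.193 1.876
v 0.442 3.408 2.895
v -2.618 2.2 -2.998
v -2.147 1.897 -2.249
v -3.733 1.223 -2.691
v -3.262 0.92 -1.942
v -3.626 1.782 -1.948
v -2.937 2.386 -2.138
v -2.943 0.734 -2.802
v -2.254 1.338 -2.992
v -2.347 0.991 -2.128
v -2.769 1.638 -1.6
v -3.111 1.482 -3.34
v -3.533 2.129 -2.812
v -2.285 2.134 -2.65
v -3.595 0.986 -2.29
v -3.81 1.492 -2.293
v -3.532 1.314 -1.853
v -2.749 2.422 -2.585
v -2.472 2.243 -2.145
v -3.341 2.176 -1.968
v -3.408 0.877 -2.795
v -3.131 0.698 -2.355
v -2.348 1.806 -3.087
v -2.07 1.628 -2.647
v -2.539 0.944 -2.972
v -2.125 1.424 -2.139
v -2.781 0.849 -1.959
v -2.593 0.74 -2.464
v -2.188 1.095 -2.576
v -2.373 1.804 -1.829
v -3.029 1.23 -1.648
v -3.243 1.736 -1.652
v -2.838 2.091 -1.763
v -2.491 1.272 -1.758
v -2.851 1.89 -3.292
v -3.507 1.316 -3.111
v -3.042 1.029 -3.177
v -2.637 1.384 -3.288
v -3.099 2.271 -2.981
v -3.755 1.696 -2.801
v -3.692 2.025 -2.364
v -3.287 2.38 -2.476
v -3.389 1.848 -3.182
v 2.894 -0.669 -2.451
v 2.19 -1.847 -1.051
v 3.134 0.65 -1.221
v 2.43 -0.527 0.179
v 3.67 -0.953 -2.299
v 2.966 -2.13 -0.899
v 3.91 0.367 -1.069
v 3.206 -0.811 0.331
f 2 1 4
f 2 4 3
f 4 1 5
f 4 5 3
f 5 1 6
f 5 6 3
f 6 1 7
f 6 7 3
f 7 1 8
f 7 8 3
f 8 1 9
f 8 9 3
f 9 1 10
f 9 10 3
f 10 1 2
f 10 2 3
f 12 14 11
f 15 12 11
f 11 14 13
f 13 15 11
f 12 18 14
f 16 12 15
f 16 18 12
f 14 18 13
f 17 15 13
f 13 18 17
f 17 16 15
f 18 16 17
f 19 56 35
f 56 30 59
f 35 59 24
f 56 59 35
f 19 35 31
f 35 24 36
f 31 36 20
f 35 36 31
f 19 31 40
f 31 20 41
f 40 41 26
f 31 41 40
f 19 40 52
f 40 26 55
f 52 55 29
f 40 55 52
f 19 52 56
f 52 29 60
f 56 60 30
f 52 60 56
f 20 36 47
f 36 24 50
f 47 50 28
f 36 50 47
f 24 59 37
f 59 30 58
f 37 58 23
f 59 58 37
f 30 60 57
f 60 29 53
f 57 53 21
f 60 53 57
f 29 55 54
f 55 26 42
f 54 42 25
f 55 42 54
f 26 41 46
f 41 20 43
f 46 43 27
f 41 43 46
f 22 48 34
f 48 28 49
f 34 49 23
f 48 49 34
f 22 34 32
f 34 23 33
f 32 33 21
f 34 33 32
f 22 32 39
f 32 21 38
f 39 38 25
f 32 38 39
f 22 39 44
f 39 25 45
f 44 45 27
f 39 45 44
f 22 44 48
f 44 27 51
f 48 51 28
f 44 51 48
f 23 49 37
f 49 28 50
f 37 50 24
f 49 50 37
f 21 33 57
f 33 23 58
f 57 58 30
f 33 58 57
f 25 38 54
f 38 21 53
f 54 53 29
f 38 53 54
f 27 45 46
f 45 25 42
f 46 42 26
f 45 42 46
f 28 51 47
f 51 27 43
f 47 43 20
f 51 43 47
f 62 64 61
f 65 62 61
f 61 64 63
f 63 65 61
f 62 68 64
f 66 62 65
f 66 68 62
f 64 68 63
f 67 65 63
f 63 68 67
f 67 66 65
f 68 66 67



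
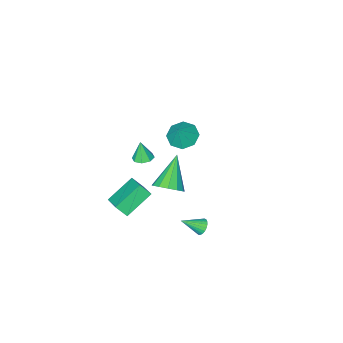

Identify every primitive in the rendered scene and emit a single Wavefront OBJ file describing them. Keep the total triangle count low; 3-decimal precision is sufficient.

v 1.872 -2.504 -5.142
v 0.177 -2.461 -4.063
v 2.363 -1.088 -4.429
v 0.668 -1.045 -3.349
v 2.312 -3.015 -4.431
v 0.617 -2.972 -3.351
v 2.803 -1.599 -3.717
v 1.108 -1.556 -2.638
v 1.204 -1.047 0.367
v 1.664 -1.483 0.275
v 1.216 -1.293 1.593
v 1.844 -1.036 0.363
v 1.65 -0.596 0.454
v 1.194 -0.42 0.493
v 0.745 -0.611 0.459
v 0.564 -1.058 0.371
v 0.759 -1.498 0.281
v 1.214 -1.674 0.241
v 3.353 3.989 2.762
v 3.748 4.491 3.396
v 2.067 3.111 4.258
v 3.358 4.764 3.221
v 2.966 4.79 2.9
v 2.697 4.563 2.535
v 2.637 4.153 2.242
v 2.804 3.691 2.114
v 3.145 3.325 2.192
v 3.552 3.169 2.451
v 3.896 3.273 2.808
v 4.068 3.606 3.151
v 4.013 4.059 3.37
v -3.603 -3.587 -2.232
v -2.728 -3.617 -2.715
v -2.937 -3.213 -1.048
v -3.057 -2.927 -2.748
v -3.706 -2.623 -2.479
v -4.295 -2.884 -2.065
v -4.478 -3.557 -1.75
v -4.149 -4.247 -1.717
v -3.5 -4.551 -1.986
v -2.912 -4.289 -2.4
v -0.27 2.395 -4.283
v 0.098 2.549 -4.676
v 0.77 1.805 -3.537
v 0.1 2.733 -4.533
v 0.038 2.858 -4.347
v -0.077 2.904 -4.15
v -0.226 2.861 -3.976
v -0.383 2.738 -3.855
v -0.52 2.556 -3.808
v -0.614 2.346 -3.843
v -0.648 2.144 -3.955
v -0.617 1.986 -4.123
v -0.527 1.899 -4.318
v -0.392 1.897 -4.508
v -0.236 1.982 -4.659
v -0.086 2.138 -4.745
v 0.032 2.338 -4.751
f 2 4 1
f 5 2 1
f 1 4 3
f 3 5 1
f 2 8 4
f 6 2 5
f 6 8 2
f 4 8 3
f 7 5 3
f 3 8 7
f 7 6 5
f 8 6 7
f 10 9 12
f 10 12 11
f 12 9 13
f 12 13 11
f 13 9 14
f 13 14 11
f 14 9 15
f 14 15 11
f 15 9 16
f 15 16 11
f 16 9 17
f 16 17 11
f 17 9 18
f 17 18 11
f 18 9 10
f 18 10 11
f 20 19 22
f 20 22 21
f 22 19 23
f 22 23 21
f 23 19 24
f 23 24 21
f 24 19 25
f 24 25 21
f 25 19 26
f 25 26 21
f 26 19 27
f 26 27 21
f 27 19 28
f 27 28 21
f 28 19 29
f 28 29 21
f 29 19 30
f 29 30 21
f 30 19 31
f 30 31 21
f 31 19 20
f 31 20 21
f 33 32 35
f 33 35 34
f 35 32 36
f 35 36 34
f 36 32 37
f 36 37 34
f 37 32 38
f 37 38 34
f 38 32 39
f 38 39 34
f 39 32 40
f 39 40 34
f 40 32 41
f 40 41 34
f 41 32 33
f 41 33 34
f 43 42 45
f 43 45 44
f 45 42 46
f 45 46 44
f 46 42 47
f 46 47 44
f 47 42 48
f 47 48 44
f 48 42 49
f 48 49 44
f 49 42 50
f 49 50 44
f 50 42 51
f 50 51 44
f 51 42 52
f 51 52 44
f 52 42 53
f 52 53 44
f 53 42 54
f 53 54 44
f 54 42 55
f 54 55 44
f 55 42 56
f 55 56 44
f 56 42 57
f 56 57 44
f 57 42 58
f 57 58 44
f 58 42 43
f 58 43 44



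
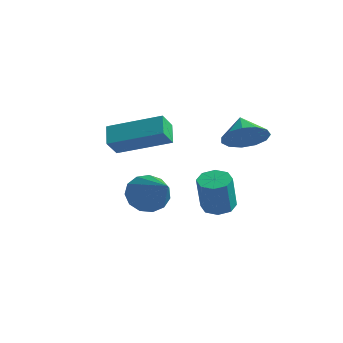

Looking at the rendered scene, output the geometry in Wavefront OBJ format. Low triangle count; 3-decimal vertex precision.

v -2.529 -1.135 1.516
v -3.051 -0.603 2.055
v -2.611 -0.553 0.861
v -3.133 -0.021 1.4
v -0.787 -0.119 2.2
v -1.309 0.413 2.739
v -0.869 0.463 1.545
v -1.391 0.995 2.084
v -0.232 2.178 -1.916
v 0.407 2.109 -2.015
v 0.591 1.653 -0.524
v -0.048 1.722 -0.424
v 0.286 2.567 -1.86
v 0.47 2.111 -0.369
v -0.138 2.796 -1.738
v 0.046 2.34 -0.247
v -0.617 2.664 -1.719
v -0.433 2.208 -0.228
v -0.871 2.247 -1.816
v -0.687 1.791 -0.325
v -0.75 1.789 -1.971
v -0.566 1.333 -0.48
v -0.326 1.56 -2.093
v -0.142 1.104 -0.602
v 0.153 1.692 -2.112
v 0.337 1.236 -0.621
v -0.248 -1.503 -0.091
v 0.271 -1.251 -0.674
v 1.408 -2.317 1.031
v 0.236 -0.903 -0.371
v 0.048 -0.747 0.021
v -0.235 -0.83 0.377
v -0.521 -1.127 0.584
v -0.721 -1.544 0.577
v -0.771 -1.947 0.358
v -0.655 -2.21 -0.004
v -0.409 -2.248 -0.394
v -0.113 -2.05 -0.687
v 0.141 -1.678 -0.792
v 0.502 2.748 1.475
v 1.194 3.084 1.943
v -0.182 3.252 2.125
v 1.093 3.42 1.577
v 0.804 3.543 1.178
v 0.42 3.413 0.874
v 0.062 3.072 0.76
v -0.157 2.629 0.874
v -0.166 2.223 1.178
v 0.037 1.985 1.576
v 0.388 1.988 1.943
v 0.775 2.233 2.161
v 1.075 2.642 2.161
f 2 4 1
f 5 2 1
f 1 4 3
f 3 5 1
f 2 8 4
f 6 2 5
f 6 8 2
f 4 8 3
f 7 5 3
f 3 8 7
f 7 6 5
f 8 6 7
f 10 9 13
f 10 13 11
f 11 13 14
f 11 14 12
f 13 9 15
f 13 15 14
f 14 15 16
f 14 16 12
f 15 9 17
f 15 17 16
f 16 17 18
f 16 18 12
f 17 9 19
f 17 19 18
f 18 19 20
f 18 20 12
f 19 9 21
f 19 21 20
f 20 21 22
f 20 22 12
f 21 9 23
f 21 23 22
f 22 23 24
f 22 24 12
f 23 9 25
f 23 25 24
f 24 25 26
f 24 26 12
f 25 9 10
f 25 10 26
f 26 10 11
f 26 11 12
f 28 27 30
f 28 30 29
f 30 27 31
f 30 31 29
f 31 27 32
f 31 32 29
f 32 27 33
f 32 33 29
f 33 27 34
f 33 34 29
f 34 27 35
f 34 35 29
f 35 27 36
f 35 36 29
f 36 27 37
f 36 37 29
f 37 27 38
f 37 38 29
f 38 27 39
f 38 39 29
f 39 27 28
f 39 28 29
f 41 40 43
f 41 43 42
f 43 40 44
f 43 44 42
f 44 40 45
f 44 45 42
f 45 40 46
f 45 46 42
f 46 40 47
f 46 47 42
f 47 40 48
f 47 48 42
f 48 40 49
f 48 49 42
f 49 40 50
f 49 50 42
f 50 40 51
f 50 51 42
f 51 40 52
f 51 52 42
f 52 40 41
f 52 41 42



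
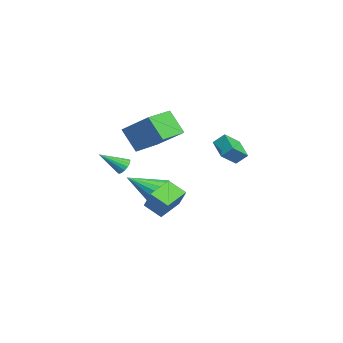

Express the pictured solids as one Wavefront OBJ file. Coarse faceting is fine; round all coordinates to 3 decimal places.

v 3.741 -1.907 -1.333
v 2.825 -0.97 -0.901
v 4.275 -1.127 -1.896
v 3.359 -0.189 -1.463
v 4.521 -1.651 -0.237
v 3.605 -0.713 0.196
v 5.055 -0.87 -0.799
v 4.139 0.067 -0.367
v 0.175 -2.634 -0.263
v 0.632 -2.765 -0.475
v 0.245 -3.866 0.643
v 0.695 -2.62 -0.283
v 0.639 -2.478 -0.086
v 0.477 -2.373 0.07
v 0.246 -2.327 0.15
v -0.001 -2.351 0.136
v -0.208 -2.441 0.03
v -0.327 -2.574 -0.143
v -0.331 -2.722 -0.343
v -0.219 -2.85 -0.525
v -0.016 -2.928 -0.647
v 0.23 -2.939 -0.681
v 0.464 -2.88 -0.619
v -2.233 -0.654 -3.25
v -1.652 -1.044 -3.848
v -2.167 -2.366 -2.07
v -1.359 -0.794 -3.501
v -1.343 -0.499 -3.075
v -1.61 -0.254 -2.705
v -2.075 -0.136 -2.507
v -2.59 -0.182 -2.546
v -2.991 -0.379 -2.808
v -3.152 -0.663 -3.211
v -3.021 -0.944 -3.626
v -2.64 -1.134 -3.922
v -2.13 -1.171 -4.005
v 1.36 -2.8 2.75
v 2.345 -1.581 3.911
v 0.062 -1.659 2.655
v 1.048 -0.441 3.816
v 2.012 -2.159 1.524
v 2.998 -0.941 2.685
v 0.715 -1.019 1.429
v 1.7 0.2 2.59
v -1.823 2.734 -0.124
v -1.726 3.319 0.443
v -0.655 3.02 -0.619
v -0.558 3.605 -0.052
v -1.302 1.915 0.632
v -1.205 2.5 1.199
v -0.134 2.201 0.137
v -0.037 2.786 0.704
f 2 4 1
f 5 2 1
f 1 4 3
f 3 5 1
f 2 8 4
f 6 2 5
f 6 8 2
f 4 8 3
f 7 5 3
f 3 8 7
f 7 6 5
f 8 6 7
f 10 9 12
f 10 12 11
f 12 9 13
f 12 13 11
f 13 9 14
f 13 14 11
f 14 9 15
f 14 15 11
f 15 9 16
f 15 16 11
f 16 9 17
f 16 17 11
f 17 9 18
f 17 18 11
f 18 9 19
f 18 19 11
f 19 9 20
f 19 20 11
f 20 9 21
f 20 21 11
f 21 9 22
f 21 22 11
f 22 9 23
f 22 23 11
f 23 9 10
f 23 10 11
f 25 24 27
f 25 27 26
f 27 24 28
f 27 28 26
f 28 24 29
f 28 29 26
f 29 24 30
f 29 30 26
f 30 24 31
f 30 31 26
f 31 24 32
f 31 32 26
f 32 24 33
f 32 33 26
f 33 24 34
f 33 34 26
f 34 24 35
f 34 35 26
f 35 24 36
f 35 36 26
f 36 24 25
f 36 25 26
f 38 40 37
f 41 38 37
f 37 40 39
f 39 41 37
f 38 44 40
f 42 38 41
f 42 44 38
f 40 44 39
f 43 41 39
f 39 44 43
f 43 42 41
f 44 42 43
f 46 48 45
f 49 46 45
f 45 48 47
f 47 49 45
f 46 52 48
f 50 46 49
f 50 52 46
f 48 52 47
f 51 49 47
f 47 52 51
f 51 50 49
f 52 50 51



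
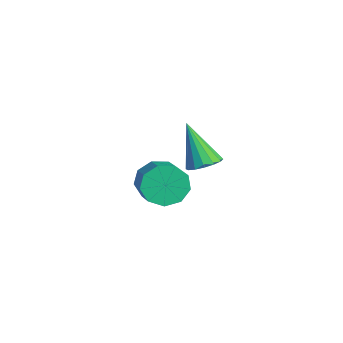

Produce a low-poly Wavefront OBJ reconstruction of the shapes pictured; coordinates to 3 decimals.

v 3.018 -2.499 1.376
v 3.445 -2.941 1.459
v 2.322 -2.881 2.924
v 3.575 -2.675 1.583
v 3.556 -2.362 1.652
v 3.393 -2.086 1.646
v 3.13 -1.92 1.569
v 2.836 -1.91 1.439
v 2.591 -2.057 1.293
v 2.461 -2.323 1.169
v 2.48 -2.636 1.1
v 2.643 -2.912 1.105
v 2.907 -3.078 1.183
v 3.2 -3.088 1.312
v -0.917 -2.832 -1.726
v -0.587 -2.388 -2.397
v 0.567 -2.503 -1.905
v 0.237 -2.948 -1.234
v -0.736 -2.014 -1.959
v 0.418 -2.129 -1.467
v -0.97 -2.023 -1.411
v 0.184 -2.138 -0.92
v -1.179 -2.411 -1.011
v -0.025 -2.526 -0.52
v -1.266 -2.996 -0.946
v -0.111 -3.111 -0.454
v -1.189 -3.504 -1.245
v -0.035 -3.62 -0.753
v -0.985 -3.699 -1.769
v 0.169 -3.814 -1.278
v -0.75 -3.488 -2.273
v 0.405 -3.603 -1.782
v -0.592 -2.97 -2.521
v 0.562 -3.085 -2.03
f 2 1 4
f 2 4 3
f 4 1 5
f 4 5 3
f 5 1 6
f 5 6 3
f 6 1 7
f 6 7 3
f 7 1 8
f 7 8 3
f 8 1 9
f 8 9 3
f 9 1 10
f 9 10 3
f 10 1 11
f 10 11 3
f 11 1 12
f 11 12 3
f 12 1 13
f 12 13 3
f 13 1 14
f 13 14 3
f 14 1 2
f 14 2 3
f 16 15 19
f 16 19 17
f 17 19 20
f 17 20 18
f 19 15 21
f 19 21 20
f 20 21 22
f 20 22 18
f 21 15 23
f 21 23 22
f 22 23 24
f 22 24 18
f 23 15 25
f 23 25 24
f 24 25 26
f 24 26 18
f 25 15 27
f 25 27 26
f 26 27 28
f 26 28 18
f 27 15 29
f 27 29 28
f 28 29 30
f 28 30 18
f 29 15 31
f 29 31 30
f 30 31 32
f 30 32 18
f 31 15 33
f 31 33 32
f 32 33 34
f 32 34 18
f 33 15 16
f 33 16 34
f 34 16 17
f 34 17 18



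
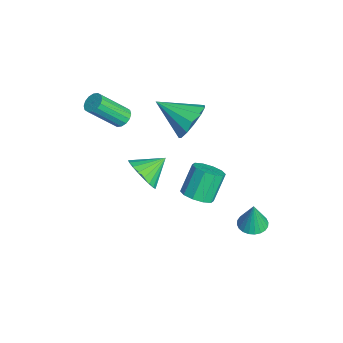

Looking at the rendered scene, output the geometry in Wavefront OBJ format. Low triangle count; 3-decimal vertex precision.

v 0.862 -0.849 0.851
v 1.745 -0.69 1.058
v 0.518 0.229 1.489
v 1.706 -0.505 0.725
v 1.522 -0.38 0.414
v 1.224 -0.336 0.179
v 0.863 -0.381 0.059
v 0.502 -0.507 0.077
v 0.204 -0.692 0.228
v 0.019 -0.904 0.488
v -0.02 -1.107 0.81
v 0.094 -1.265 1.139
v 0.34 -1.352 1.418
v 0.677 -1.351 1.6
v 1.046 -1.264 1.652
v 1.383 -1.105 1.565
v 1.63 -0.902 1.355
v -3.479 -1.047 0.679
v -3.085 -0.758 0.908
v -2.967 -2.044 2.33
v -3.361 -2.333 2.101
v -3.321 -0.658 1.019
v -3.203 -1.943 2.44
v -3.6 -0.662 1.038
v -3.482 -1.948 2.459
v -3.846 -0.769 0.961
v -3.729 -2.055 2.382
v -3.994 -0.951 0.809
v -3.877 -2.237 2.23
v -4.004 -1.159 0.622
v -3.886 -2.444 2.043
v -3.873 -1.336 0.45
v -3.755 -2.622 1.872
v -3.637 -1.437 0.34
v -3.519 -2.722 1.761
v -3.358 -1.432 0.321
v -3.24 -2.718 1.742
v -3.111 -1.325 0.398
v -2.994 -2.611 1.819
v -2.963 -1.143 0.55
v -2.846 -2.429 1.971
v -2.954 -0.936 0.737
v -2.836 -2.221 2.158
v 1.297 3.937 -3.202
v 1.983 3.885 -3.263
v 1.423 3.923 -1.778
v 1.951 4.153 -3.257
v 1.819 4.387 -3.244
v 1.608 4.553 -3.224
v 1.349 4.625 -3.2
v 1.083 4.592 -3.177
v 0.85 4.46 -3.158
v 0.684 4.248 -3.145
v 0.612 3.988 -3.142
v 0.644 3.721 -3.147
v 0.776 3.487 -3.161
v 0.987 3.321 -3.181
v 1.246 3.249 -3.204
v 1.512 3.281 -3.227
v 1.745 3.414 -3.247
v 1.911 3.626 -3.259
v -1.471 1.982 -3.727
v -0.736 2.115 -3.438
v -1.355 2.77 -2.165
v -2.089 2.638 -2.453
v -0.869 2.51 -3.705
v -1.488 3.165 -2.432
v -1.232 2.702 -3.981
v -1.85 3.357 -2.707
v -1.685 2.62 -4.159
v -2.304 3.275 -2.886
v -2.057 2.295 -4.172
v -2.676 2.95 -2.899
v -2.205 1.85 -4.015
v -2.824 2.505 -2.742
v -2.072 1.455 -3.748
v -2.691 2.11 -2.475
v -1.71 1.263 -3.473
v -2.328 1.918 -2.199
v -1.256 1.345 -3.294
v -1.875 2 -2.021
v -0.884 1.67 -3.281
v -1.503 2.325 -2.008
v -2.664 1.963 0.636
v -2.244 2.287 1.531
v -3.496 0.477 1.564
v -2.765 2.551 1.488
v -3.254 2.63 1.175
v -3.556 2.496 0.69
v -3.574 2.194 0.189
v -3.304 1.818 -0.171
v -2.83 1.488 -0.274
v -2.304 1.31 -0.088
v -1.892 1.339 0.327
v -1.725 1.566 0.841
v -1.856 1.919 1.29
f 2 1 4
f 2 4 3
f 4 1 5
f 4 5 3
f 5 1 6
f 5 6 3
f 6 1 7
f 6 7 3
f 7 1 8
f 7 8 3
f 8 1 9
f 8 9 3
f 9 1 10
f 9 10 3
f 10 1 11
f 10 11 3
f 11 1 12
f 11 12 3
f 12 1 13
f 12 13 3
f 13 1 14
f 13 14 3
f 14 1 15
f 14 15 3
f 15 1 16
f 15 16 3
f 16 1 17
f 16 17 3
f 17 1 2
f 17 2 3
f 19 18 22
f 19 22 20
f 20 22 23
f 20 23 21
f 22 18 24
f 22 24 23
f 23 24 25
f 23 25 21
f 24 18 26
f 24 26 25
f 25 26 27
f 25 27 21
f 26 18 28
f 26 28 27
f 27 28 29
f 27 29 21
f 28 18 30
f 28 30 29
f 29 30 31
f 29 31 21
f 30 18 32
f 30 32 31
f 31 32 33
f 31 33 21
f 32 18 34
f 32 34 33
f 33 34 35
f 33 35 21
f 34 18 36
f 34 36 35
f 35 36 37
f 35 37 21
f 36 18 38
f 36 38 37
f 37 38 39
f 37 39 21
f 38 18 40
f 38 40 39
f 39 40 41
f 39 41 21
f 40 18 42
f 40 42 41
f 41 42 43
f 41 43 21
f 42 18 19
f 42 19 43
f 43 19 20
f 43 20 21
f 45 44 47
f 45 47 46
f 47 44 48
f 47 48 46
f 48 44 49
f 48 49 46
f 49 44 50
f 49 50 46
f 50 44 51
f 50 51 46
f 51 44 52
f 51 52 46
f 52 44 53
f 52 53 46
f 53 44 54
f 53 54 46
f 54 44 55
f 54 55 46
f 55 44 56
f 55 56 46
f 56 44 57
f 56 57 46
f 57 44 58
f 57 58 46
f 58 44 59
f 58 59 46
f 59 44 60
f 59 60 46
f 60 44 61
f 60 61 46
f 61 44 45
f 61 45 46
f 63 62 66
f 63 66 64
f 64 66 67
f 64 67 65
f 66 62 68
f 66 68 67
f 67 68 69
f 67 69 65
f 68 62 70
f 68 70 69
f 69 70 71
f 69 71 65
f 70 62 72
f 70 72 71
f 71 72 73
f 71 73 65
f 72 62 74
f 72 74 73
f 73 74 75
f 73 75 65
f 74 62 76
f 74 76 75
f 75 76 77
f 75 77 65
f 76 62 78
f 76 78 77
f 77 78 79
f 77 79 65
f 78 62 80
f 78 80 79
f 79 80 81
f 79 81 65
f 80 62 82
f 80 82 81
f 81 82 83
f 81 83 65
f 82 62 63
f 82 63 83
f 83 63 64
f 83 64 65
f 85 84 87
f 85 87 86
f 87 84 88
f 87 88 86
f 88 84 89
f 88 89 86
f 89 84 90
f 89 90 86
f 90 84 91
f 90 91 86
f 91 84 92
f 91 92 86
f 92 84 93
f 92 93 86
f 93 84 94
f 93 94 86
f 94 84 95
f 94 95 86
f 95 84 96
f 95 96 86
f 96 84 85
f 96 85 86



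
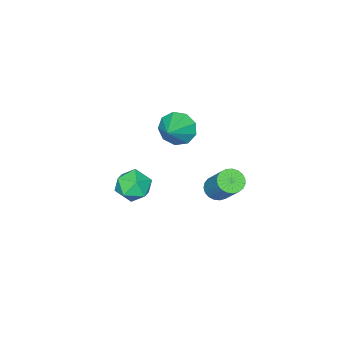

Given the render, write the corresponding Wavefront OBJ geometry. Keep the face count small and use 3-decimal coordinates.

v 2.339 1.808 -0.356
v 2.798 2.014 -0.663
v 3.241 3.099 0.73
v 2.781 2.892 1.036
v 2.62 2.17 -0.728
v 3.063 3.254 0.665
v 2.393 2.263 -0.728
v 2.836 3.347 0.665
v 2.156 2.277 -0.664
v 2.599 3.362 0.729
v 1.952 2.21 -0.547
v 2.394 3.295 0.846
v 1.814 2.074 -0.397
v 2.256 3.158 0.996
v 1.766 1.891 -0.24
v 2.209 2.976 1.153
v 1.818 1.695 -0.103
v 2.261 2.779 1.29
v 1.96 1.517 -0.01
v 2.403 2.602 1.383
v 2.167 1.39 0.023
v 2.61 2.475 1.416
v 2.404 1.335 -0.009
v 2.847 2.42 1.384
v 2.629 1.362 -0.102
v 3.072 2.447 1.291
v 2.805 1.466 -0.238
v 3.248 2.55 1.154
v 2.899 1.629 -0.396
v 3.342 2.713 0.997
v 2.897 1.823 -0.546
v 3.34 2.907 0.847
v 3.192 0.406 3.092
v 3.652 0.061 2.522
v 4.228 0.834 3.668
v 3.522 0.578 2.372
v 3.237 1.015 2.559
v 2.931 1.167 2.996
v 2.748 0.963 3.477
v 2.772 0.498 3.778
v 2.993 -0.009 3.758
v 3.307 -0.323 3.426
v 3.568 -0.295 2.938
v 2.518 -1.857 -2.737
v 3.178 -1.437 -2.327
v 2.862 -3.063 -2.053
v 3.522 -2.643 -1.643
v 2.684 -2.447 -1.446
v 2.471 -1.701 -1.869
v 3.569 -2.799 -2.511
v 3.356 -2.053 -2.934
v 3.828 -2.019 -2.188
v 3.281 -1.801 -1.53
v 2.759 -2.699 -2.85
v 2.212 -2.481 -2.192
f 2 1 5
f 2 5 3
f 3 5 6
f 3 6 4
f 5 1 7
f 5 7 6
f 6 7 8
f 6 8 4
f 7 1 9
f 7 9 8
f 8 9 10
f 8 10 4
f 9 1 11
f 9 11 10
f 10 11 12
f 10 12 4
f 11 1 13
f 11 13 12
f 12 13 14
f 12 14 4
f 13 1 15
f 13 15 14
f 14 15 16
f 14 16 4
f 15 1 17
f 15 17 16
f 16 17 18
f 16 18 4
f 17 1 19
f 17 19 18
f 18 19 20
f 18 20 4
f 19 1 21
f 19 21 20
f 20 21 22
f 20 22 4
f 21 1 23
f 21 23 22
f 22 23 24
f 22 24 4
f 23 1 25
f 23 25 24
f 24 25 26
f 24 26 4
f 25 1 27
f 25 27 26
f 26 27 28
f 26 28 4
f 27 1 29
f 27 29 28
f 28 29 30
f 28 30 4
f 29 1 31
f 29 31 30
f 30 31 32
f 30 32 4
f 31 1 2
f 31 2 32
f 32 2 3
f 32 3 4
f 34 33 36
f 34 36 35
f 36 33 37
f 36 37 35
f 37 33 38
f 37 38 35
f 38 33 39
f 38 39 35
f 39 33 40
f 39 40 35
f 40 33 41
f 40 41 35
f 41 33 42
f 41 42 35
f 42 33 43
f 42 43 35
f 43 33 34
f 43 34 35
f 44 55 49
f 44 49 45
f 44 45 51
f 44 51 54
f 44 54 55
f 45 49 53
f 49 55 48
f 55 54 46
f 54 51 50
f 51 45 52
f 47 53 48
f 47 48 46
f 47 46 50
f 47 50 52
f 47 52 53
f 48 53 49
f 46 48 55
f 50 46 54
f 52 50 51
f 53 52 45



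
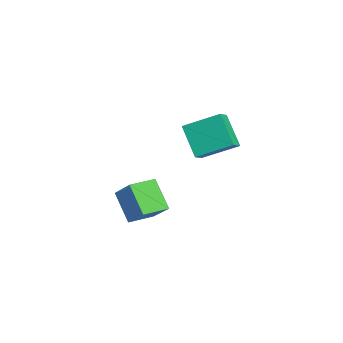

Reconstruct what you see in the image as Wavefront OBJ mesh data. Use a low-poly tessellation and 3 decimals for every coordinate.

v -4.095 -2.533 -2.303
v -2.752 -1.677 -1.06
v -4.925 -1.308 -2.249
v -3.581 -0.453 -1.006
v -3.099 -1.787 -3.894
v -1.755 -0.932 -2.651
v -3.928 -0.563 -3.84
v -2.585 0.293 -2.597
v -1.578 1.95 1.445
v -2.662 1.257 3.054
v -1.31 3.801 2.422
v -2.394 3.108 4.031
v -0.846 1.652 1.809
v -1.93 0.959 3.418
v -0.578 3.503 2.786
v -1.662 2.81 4.395
f 2 4 1
f 5 2 1
f 1 4 3
f 3 5 1
f 2 8 4
f 6 2 5
f 6 8 2
f 4 8 3
f 7 5 3
f 3 8 7
f 7 6 5
f 8 6 7
f 10 12 9
f 13 10 9
f 9 12 11
f 11 13 9
f 10 16 12
f 14 10 13
f 14 16 10
f 12 16 11
f 15 13 11
f 11 16 15
f 15 14 13
f 16 14 15



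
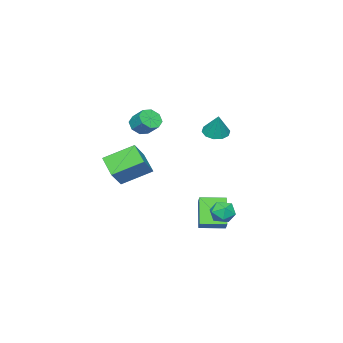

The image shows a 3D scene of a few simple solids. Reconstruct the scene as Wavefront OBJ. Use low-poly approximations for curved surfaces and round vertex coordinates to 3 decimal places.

v -1.704 3.577 -1.098
v -1.416 4.037 -1.684
v -1.144 2.543 -1.636
v -0.856 3.003 -2.222
v -0.573 3.079 -1.478
v -0.919 3.718 -1.146
v -1.641 2.862 -2.174
v -1.987 3.501 -1.842
v -1.377 3.596 -2.349
v -0.717 3.73 -1.919
v -1.843 2.85 -1.401
v -1.183 2.984 -0.971
v -2.316 -5.049 -0.642
v -3.513 -3.717 0.293
v -1.696 -3.91 -1.471
v -2.892 -2.578 -0.536
v -1.228 -4.842 0.456
v -2.424 -3.51 1.391
v -0.607 -3.703 -0.373
v -1.804 -2.371 0.562
v -3.007 -3.556 2.752
v -2.425 -3.913 3.061
v -2.271 -3.062 3.757
v -2.853 -2.704 3.448
v -2.269 -3.581 2.62
v -2.115 -2.73 3.316
v -2.545 -3.233 2.256
v -2.392 -2.382 2.952
v -3.092 -3.075 2.183
v -2.939 -2.224 2.879
v -3.589 -3.198 2.443
v -3.435 -2.347 3.139
v -3.745 -3.53 2.884
v -3.591 -2.679 3.58
v -3.468 -3.878 3.248
v -3.315 -3.027 3.944
v -2.921 -4.036 3.321
v -2.768 -3.185 4.017
v -3.158 1.474 3.29
v -2.613 0.93 3.305
v -2.702 1.966 4.61
v -2.429 1.317 3.097
v -2.524 1.763 2.963
v -2.86 2.1 2.954
v -3.311 2.197 3.074
v -3.703 2.018 3.276
v -3.887 1.632 3.483
v -3.792 1.185 3.617
v -3.456 0.849 3.626
v -3.005 0.751 3.507
v -2.952 0.457 -2.142
v -2.424 0.926 -1.537
v -3.897 1.595 -2.198
v -3.368 2.064 -1.593
v -1.952 1.216 -3.607
v -1.423 1.685 -3.002
v -2.896 2.354 -3.663
v -2.368 2.823 -3.058
f 1 12 6
f 1 6 2
f 1 2 8
f 1 8 11
f 1 11 12
f 2 6 10
f 6 12 5
f 12 11 3
f 11 8 7
f 8 2 9
f 4 10 5
f 4 5 3
f 4 3 7
f 4 7 9
f 4 9 10
f 5 10 6
f 3 5 12
f 7 3 11
f 9 7 8
f 10 9 2
f 14 16 13
f 17 14 13
f 13 16 15
f 15 17 13
f 14 20 16
f 18 14 17
f 18 20 14
f 16 20 15
f 19 17 15
f 15 20 19
f 19 18 17
f 20 18 19
f 22 21 25
f 22 25 23
f 23 25 26
f 23 26 24
f 25 21 27
f 25 27 26
f 26 27 28
f 26 28 24
f 27 21 29
f 27 29 28
f 28 29 30
f 28 30 24
f 29 21 31
f 29 31 30
f 30 31 32
f 30 32 24
f 31 21 33
f 31 33 32
f 32 33 34
f 32 34 24
f 33 21 35
f 33 35 34
f 34 35 36
f 34 36 24
f 35 21 37
f 35 37 36
f 36 37 38
f 36 38 24
f 37 21 22
f 37 22 38
f 38 22 23
f 38 23 24
f 40 39 42
f 40 42 41
f 42 39 43
f 42 43 41
f 43 39 44
f 43 44 41
f 44 39 45
f 44 45 41
f 45 39 46
f 45 46 41
f 46 39 47
f 46 47 41
f 47 39 48
f 47 48 41
f 48 39 49
f 48 49 41
f 49 39 50
f 49 50 41
f 50 39 40
f 50 40 41
f 52 54 51
f 55 52 51
f 51 54 53
f 53 55 51
f 52 58 54
f 56 52 55
f 56 58 52
f 54 58 53
f 57 55 53
f 53 58 57
f 57 56 55
f 58 56 57



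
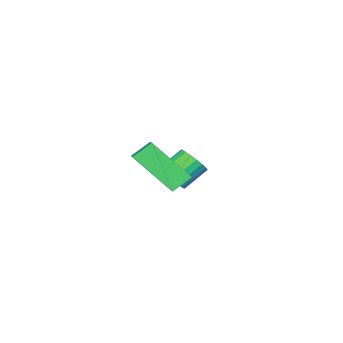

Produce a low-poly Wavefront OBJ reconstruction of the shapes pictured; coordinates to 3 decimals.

v 4.033 -0.315 -0.577
v 3.363 -0.091 -0.07
v 3.485 1.016 -1.891
v 2.815 1.241 -1.384
v 4.765 0.559 0.004
v 4.095 0.784 0.511
v 4.217 1.891 -1.31
v 3.547 2.115 -0.803
v 0.294 -2.25 -3.972
v 0.587 -2.585 -3.471
v -0.36 -2.364 -2.768
v -0.654 -2.03 -3.268
v 0.683 -2.306 -3.429
v -0.264 -2.085 -2.726
v 0.702 -2.015 -3.495
v -0.245 -1.795 -2.792
v 0.64 -1.772 -3.656
v -0.307 -1.551 -2.952
v 0.509 -1.623 -3.878
v -0.438 -1.402 -3.175
v 0.336 -1.598 -4.12
v -0.611 -1.378 -3.416
v 0.154 -1.703 -4.332
v -0.793 -1.482 -3.628
v -0 -1.916 -4.472
v -0.947 -1.695 -3.769
v -0.096 -2.195 -4.514
v -1.043 -1.974 -3.811
v -0.115 -2.485 -4.448
v -1.062 -2.265 -3.745
v -0.053 -2.729 -4.288
v -1 -2.508 -3.584
v 0.078 -2.878 -4.065
v -0.869 -2.657 -3.362
v 0.251 -2.902 -3.824
v -0.696 -2.682 -3.12
v 0.433 -2.798 -3.612
v -0.514 -2.577 -2.908
f 2 4 1
f 5 2 1
f 1 4 3
f 3 5 1
f 2 8 4
f 6 2 5
f 6 8 2
f 4 8 3
f 7 5 3
f 3 8 7
f 7 6 5
f 8 6 7
f 10 9 13
f 10 13 11
f 11 13 14
f 11 14 12
f 13 9 15
f 13 15 14
f 14 15 16
f 14 16 12
f 15 9 17
f 15 17 16
f 16 17 18
f 16 18 12
f 17 9 19
f 17 19 18
f 18 19 20
f 18 20 12
f 19 9 21
f 19 21 20
f 20 21 22
f 20 22 12
f 21 9 23
f 21 23 22
f 22 23 24
f 22 24 12
f 23 9 25
f 23 25 24
f 24 25 26
f 24 26 12
f 25 9 27
f 25 27 26
f 26 27 28
f 26 28 12
f 27 9 29
f 27 29 28
f 28 29 30
f 28 30 12
f 29 9 31
f 29 31 30
f 30 31 32
f 30 32 12
f 31 9 33
f 31 33 32
f 32 33 34
f 32 34 12
f 33 9 35
f 33 35 34
f 34 35 36
f 34 36 12
f 35 9 37
f 35 37 36
f 36 37 38
f 36 38 12
f 37 9 10
f 37 10 38
f 38 10 11
f 38 11 12



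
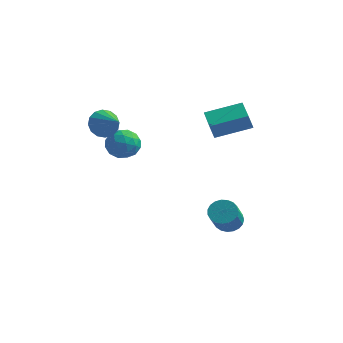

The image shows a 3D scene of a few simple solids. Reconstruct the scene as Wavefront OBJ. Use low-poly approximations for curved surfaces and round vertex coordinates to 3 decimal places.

v 1.62 0.542 -4.53
v 2.184 1.028 -4.211
v 2.584 -0.357 -2.81
v 2.02 -0.842 -3.13
v 1.908 1.12 -4.042
v 2.308 -0.264 -2.641
v 1.582 1.112 -3.956
v 1.982 -0.272 -2.555
v 1.263 1.006 -3.97
v 1.663 -0.379 -2.569
v 1.006 0.819 -4.081
v 1.406 -0.565 -2.68
v 0.854 0.585 -4.27
v 1.254 -0.8 -2.869
v 0.835 0.343 -4.503
v 1.235 -1.042 -3.102
v 0.952 0.136 -4.742
v 1.352 -1.249 -3.341
v 1.184 -0.001 -4.944
v 1.584 -1.386 -3.543
v 1.492 -0.044 -5.074
v 1.892 -1.429 -3.673
v 1.822 0.014 -5.11
v 2.222 -1.371 -3.709
v 2.117 0.164 -5.046
v 2.516 -1.221 -3.645
v 2.326 0.379 -4.893
v 2.725 -1.006 -3.492
v 2.413 0.622 -4.678
v 2.812 -0.762 -3.277
v 2.363 0.852 -4.436
v 2.762 -0.533 -3.035
v 1.292 -0.48 1.92
v 1.129 -0.721 2.804
v 0.207 0.895 2.095
v 0.044 0.653 2.978
v 2.896 0.707 2.542
v 2.733 0.465 3.425
v 1.811 2.081 2.716
v 1.648 1.84 3.6
v -4.725 -0.823 0.814
v -4.148 -0.111 0.367
v -3.552 -1.949 0.533
v -2.975 -1.237 0.086
v -3.142 -1.201 1.091
v -3.867 -0.504 1.265
v -3.833 -1.556 -0.365
v -4.558 -0.859 -0.191
v -3.597 -0.563 -0.362
v -3.17 -0.344 0.538
v -4.53 -1.716 0.362
v -4.103 -1.497 1.262
v -4.539 -0.368 0.615
v -3.161 -1.692 0.285
v -3.259 -1.671 0.876
v -2.92 -1.252 0.613
v -4.374 -0.599 1.143
v -4.035 -0.181 0.88
v -3.444 -0.821 1.306
v -3.665 -1.879 0.02
v -3.326 -1.461 -0.243
v -4.78 -0.808 0.287
v -4.441 -0.389 0.024
v -4.256 -1.239 -0.406
v -3.876 -0.215 -0.076
v -3.187 -0.878 -0.241
v -3.691 -1.065 -0.506
v -4.117 -0.655 -0.404
v -3.625 -0.086 0.453
v -2.936 -0.749 0.288
v -3.034 -0.727 0.879
v -3.46 -0.318 0.981
v -3.301 -0.353 0.025
v -4.764 -1.311 0.612
v -4.075 -1.974 0.447
v -4.24 -1.742 -0.081
v -4.666 -1.333 0.021
v -4.513 -1.182 1.141
v -3.824 -1.845 0.976
v -3.583 -1.405 1.304
v -4.009 -0.995 1.406
v -4.399 -1.707 0.875
v -4.218 -2.28 2.374
v -3.683 -1.754 1.841
v -2.902 -2.92 3.066
v -3.762 -1.494 2.232
v -3.963 -1.444 2.661
v -4.233 -1.618 3.013
v -4.499 -1.969 3.193
v -4.689 -2.404 3.154
v -4.754 -2.805 2.906
v -4.675 -3.066 2.515
v -4.474 -3.116 2.086
v -4.204 -2.941 1.735
v -3.938 -2.59 1.554
v -3.748 -2.155 1.593
f 2 1 5
f 2 5 3
f 3 5 6
f 3 6 4
f 5 1 7
f 5 7 6
f 6 7 8
f 6 8 4
f 7 1 9
f 7 9 8
f 8 9 10
f 8 10 4
f 9 1 11
f 9 11 10
f 10 11 12
f 10 12 4
f 11 1 13
f 11 13 12
f 12 13 14
f 12 14 4
f 13 1 15
f 13 15 14
f 14 15 16
f 14 16 4
f 15 1 17
f 15 17 16
f 16 17 18
f 16 18 4
f 17 1 19
f 17 19 18
f 18 19 20
f 18 20 4
f 19 1 21
f 19 21 20
f 20 21 22
f 20 22 4
f 21 1 23
f 21 23 22
f 22 23 24
f 22 24 4
f 23 1 25
f 23 25 24
f 24 25 26
f 24 26 4
f 25 1 27
f 25 27 26
f 26 27 28
f 26 28 4
f 27 1 29
f 27 29 28
f 28 29 30
f 28 30 4
f 29 1 31
f 29 31 30
f 30 31 32
f 30 32 4
f 31 1 2
f 31 2 32
f 32 2 3
f 32 3 4
f 34 36 33
f 37 34 33
f 33 36 35
f 35 37 33
f 34 40 36
f 38 34 37
f 38 40 34
f 36 40 35
f 39 37 35
f 35 40 39
f 39 38 37
f 40 38 39
f 41 78 57
f 78 52 81
f 57 81 46
f 78 81 57
f 41 57 53
f 57 46 58
f 53 58 42
f 57 58 53
f 41 53 62
f 53 42 63
f 62 63 48
f 53 63 62
f 41 62 74
f 62 48 77
f 74 77 51
f 62 77 74
f 41 74 78
f 74 51 82
f 78 82 52
f 74 82 78
f 42 58 69
f 58 46 72
f 69 72 50
f 58 72 69
f 46 81 59
f 81 52 80
f 59 80 45
f 81 80 59
f 52 82 79
f 82 51 75
f 79 75 43
f 82 75 79
f 51 77 76
f 77 48 64
f 76 64 47
f 77 64 76
f 48 63 68
f 63 42 65
f 68 65 49
f 63 65 68
f 44 70 56
f 70 50 71
f 56 71 45
f 70 71 56
f 44 56 54
f 56 45 55
f 54 55 43
f 56 55 54
f 44 54 61
f 54 43 60
f 61 60 47
f 54 60 61
f 44 61 66
f 61 47 67
f 66 67 49
f 61 67 66
f 44 66 70
f 66 49 73
f 70 73 50
f 66 73 70
f 45 71 59
f 71 50 72
f 59 72 46
f 71 72 59
f 43 55 79
f 55 45 80
f 79 80 52
f 55 80 79
f 47 60 76
f 60 43 75
f 76 75 51
f 60 75 76
f 49 67 68
f 67 47 64
f 68 64 48
f 67 64 68
f 50 73 69
f 73 49 65
f 69 65 42
f 73 65 69
f 84 83 86
f 84 86 85
f 86 83 87
f 86 87 85
f 87 83 88
f 87 88 85
f 88 83 89
f 88 89 85
f 89 83 90
f 89 90 85
f 90 83 91
f 90 91 85
f 91 83 92
f 91 92 85
f 92 83 93
f 92 93 85
f 93 83 94
f 93 94 85
f 94 83 95
f 94 95 85
f 95 83 96
f 95 96 85
f 96 83 84
f 96 84 85

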